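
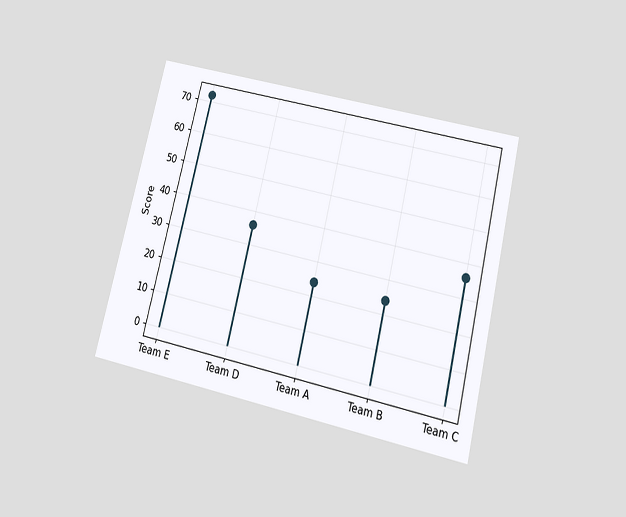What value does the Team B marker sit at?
The chart is tilted about 14° clockwise and viewed slightly from below. The Team B marker sits at 24.

24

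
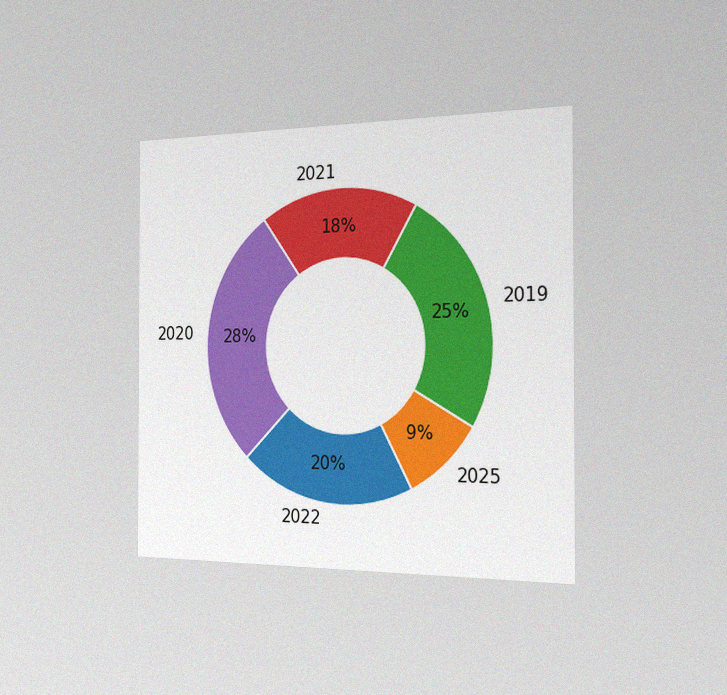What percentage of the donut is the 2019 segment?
25%

The chart is viewed slightly from the right, with some photo noise. The 2019 segment takes up 25% of the ring.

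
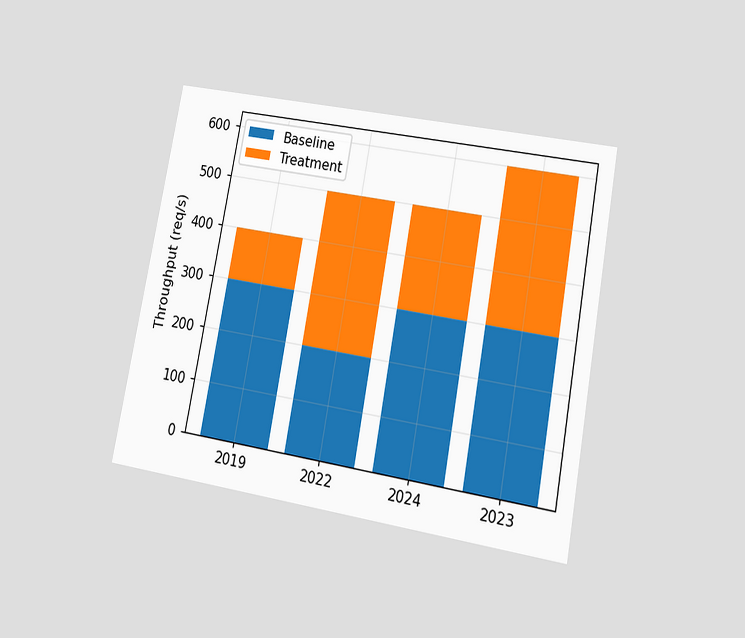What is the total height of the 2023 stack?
The chart is tilted about 10° clockwise and viewed at a slight angle. The 2023 stack's top reaches 600req/s on the y-axis.

600req/s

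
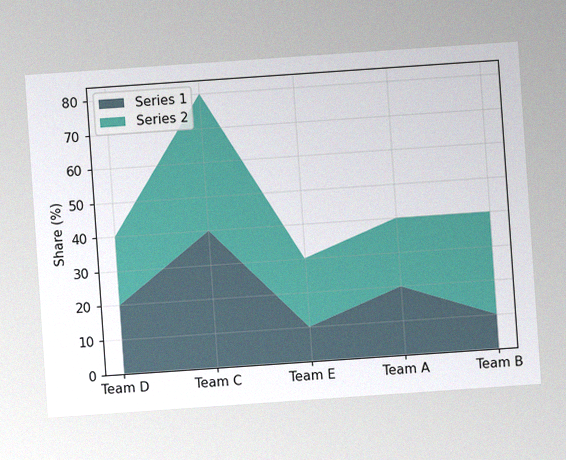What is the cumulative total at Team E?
The chart is tilted about 4° counter-clockwise, with some photo noise. The stacked total at Team E reaches 30%.

30%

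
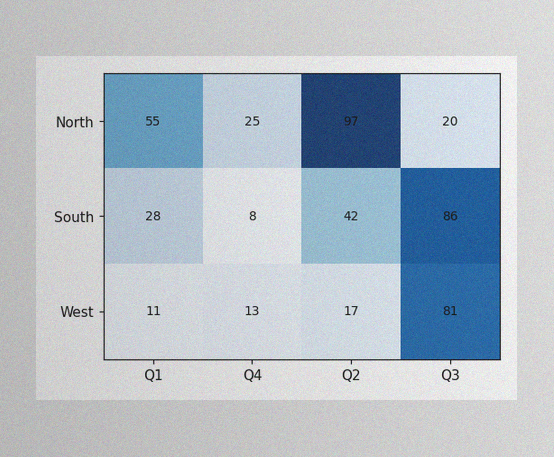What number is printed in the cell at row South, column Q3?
The image has some photo noise and uneven lighting. The (South, Q3) cell reads 86.

86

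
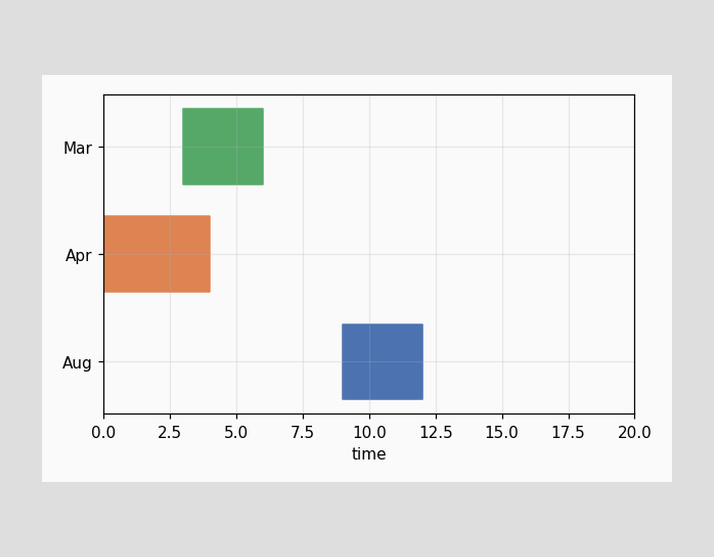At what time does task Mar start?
3

The Mar bar begins at t=3.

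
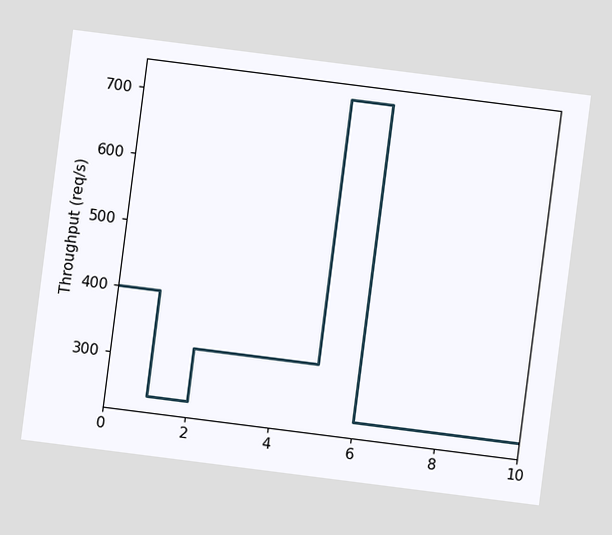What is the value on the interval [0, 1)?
The chart is tilted about 7° clockwise. On [0, 1) the step sits at 400req/s.

400req/s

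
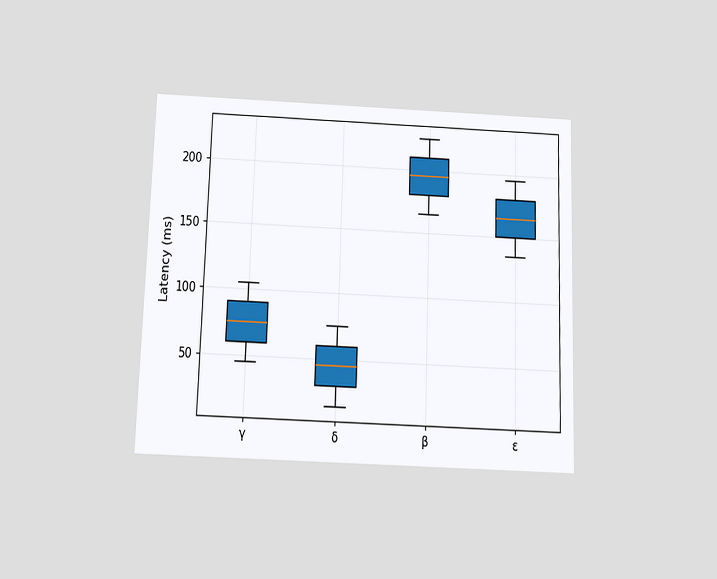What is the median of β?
195ms

The chart is viewed slightly from below. The median line in the β box sits at 195ms.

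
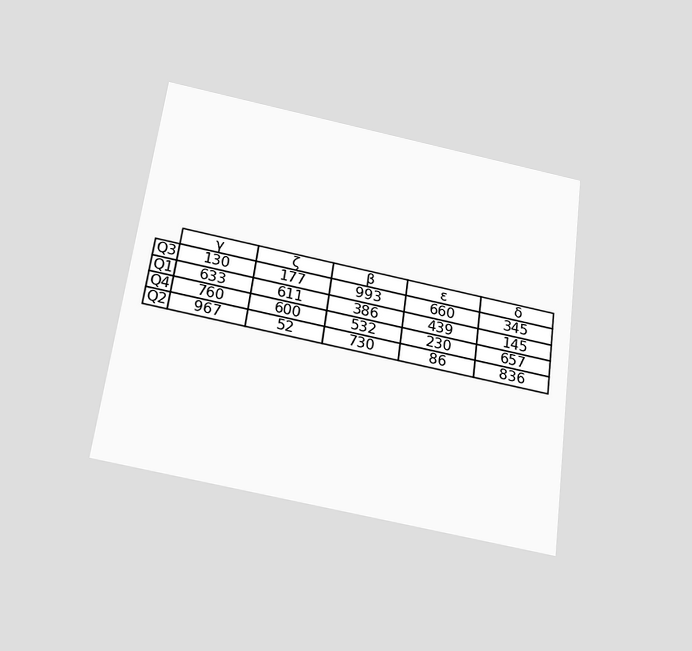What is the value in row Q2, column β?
The chart is tilted about 7° clockwise and viewed slightly from below. The (Q2, β) cell reads 730.

730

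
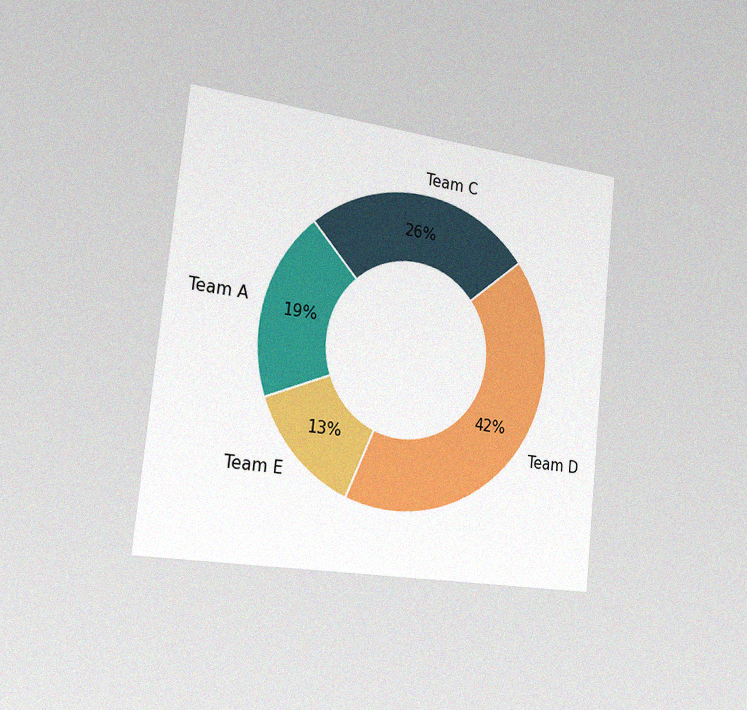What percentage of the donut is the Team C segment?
The chart is tilted about 6° clockwise and viewed slightly from the left, with some photo noise. The Team C segment takes up 26% of the ring.

26%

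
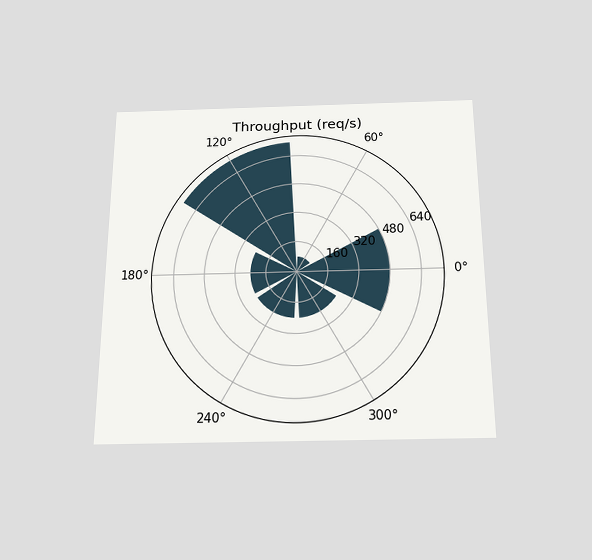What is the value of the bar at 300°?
The chart is viewed slightly from below. The bar at 300° reaches 240req/s on the radial axis.

240req/s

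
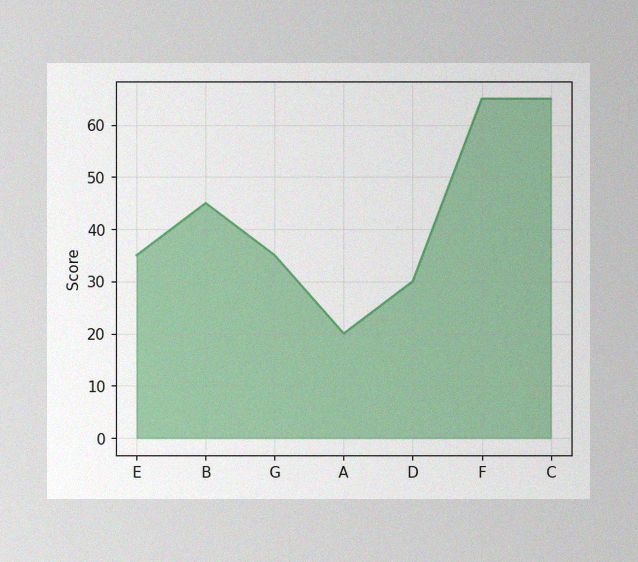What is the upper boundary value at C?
65

The image has some photo noise and uneven lighting. At C the upper boundary is at 65.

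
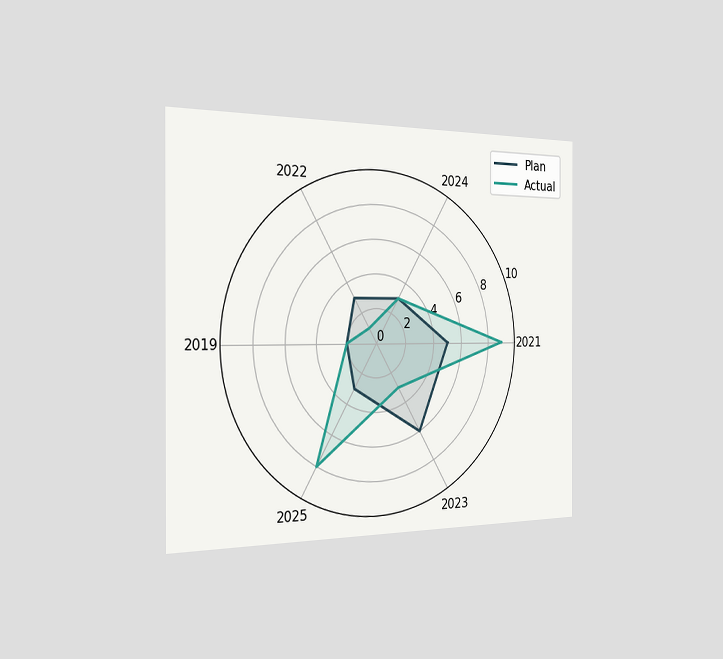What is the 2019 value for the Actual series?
2

The chart is viewed slightly from the left. On the 2019 axis, Actual reaches 2.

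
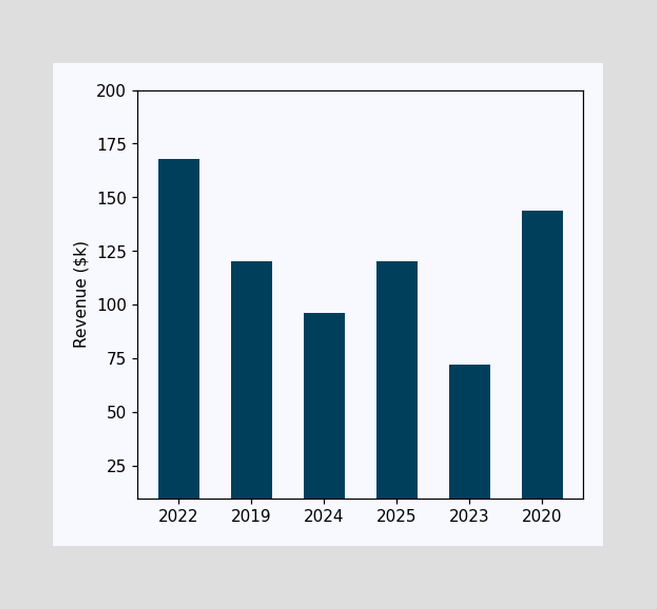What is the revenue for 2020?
$144k

Reading along the chart's y-axis, the 2020 bar reaches $144k.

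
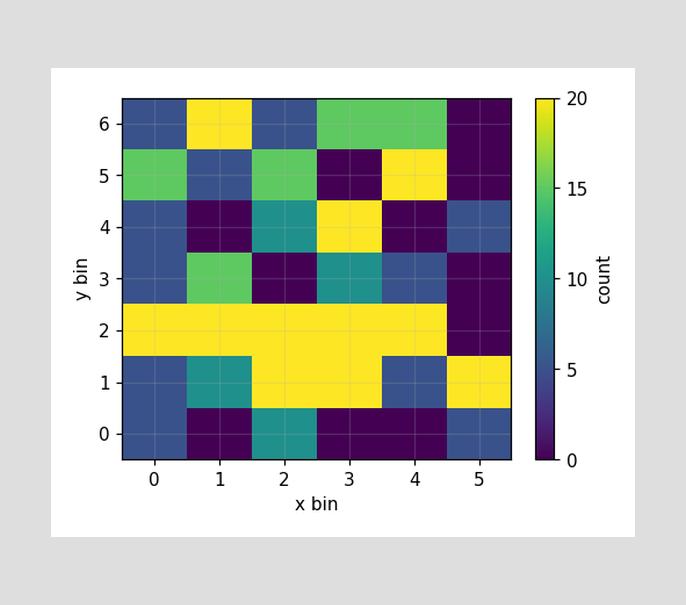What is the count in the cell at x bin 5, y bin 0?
Matching the cell (5, 0) against the colorbar gives 5.

5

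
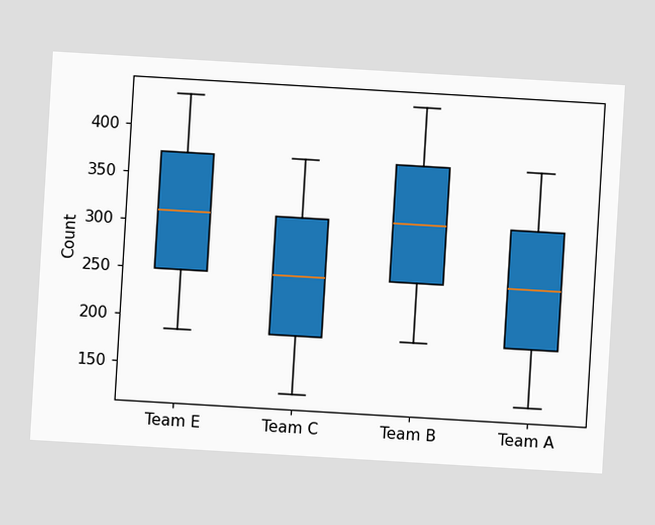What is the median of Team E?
The chart is tilted about 3° clockwise. The median line in the Team E box sits at 310.

310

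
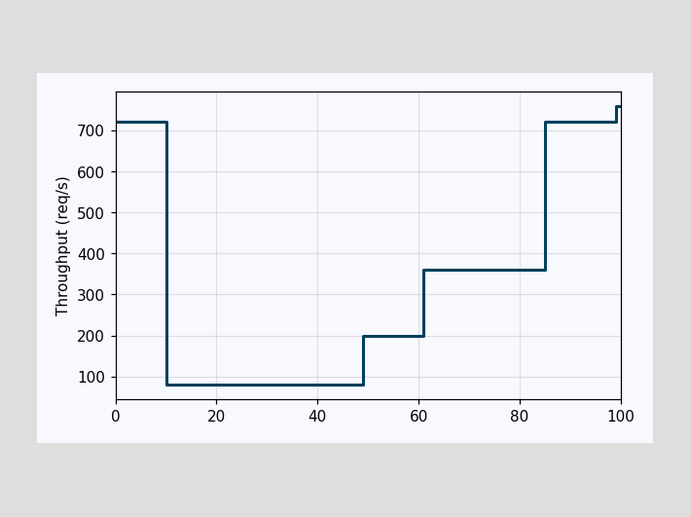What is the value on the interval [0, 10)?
On [0, 10) the step sits at 720req/s.

720req/s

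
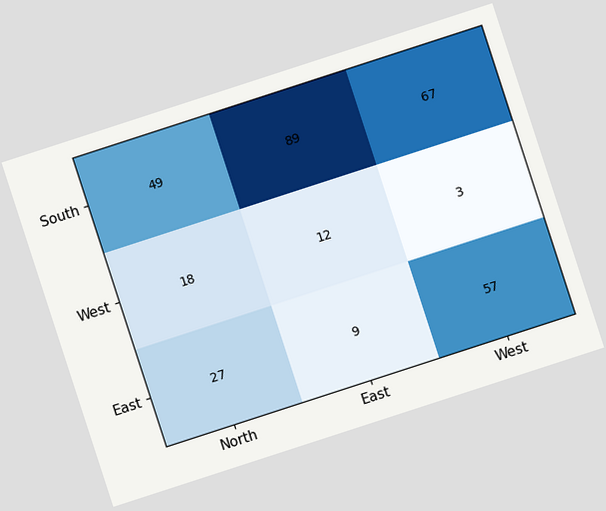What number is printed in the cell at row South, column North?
49

The chart is tilted about 18° counter-clockwise. The (South, North) cell reads 49.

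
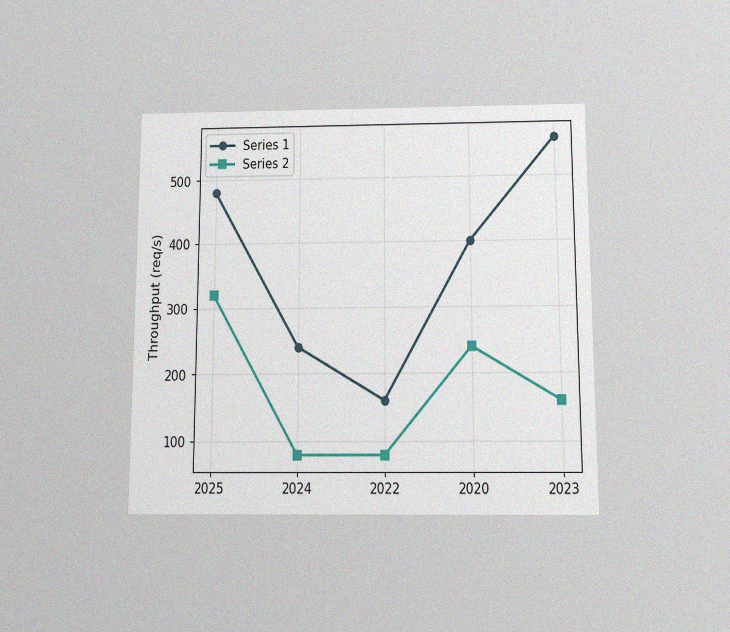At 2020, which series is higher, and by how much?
Series 1, by 160req/s

The chart is viewed slightly from below, with some photo noise. At 2020, Series 1 sits above the other line by 160req/s.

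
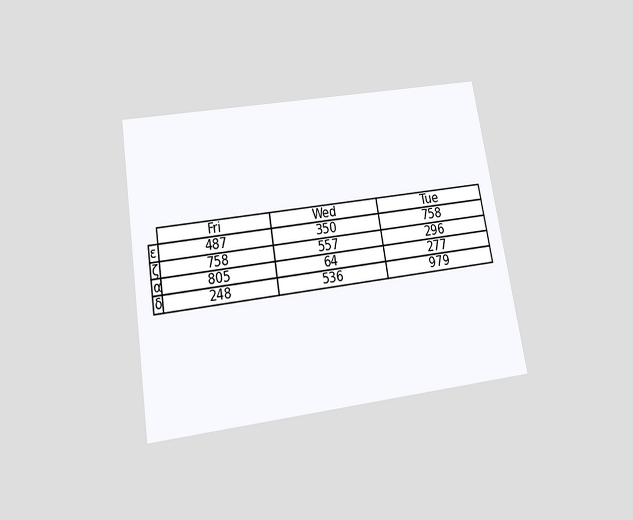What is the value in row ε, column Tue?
758

The chart is tilted about 9° counter-clockwise and viewed slightly from below. The (ε, Tue) cell reads 758.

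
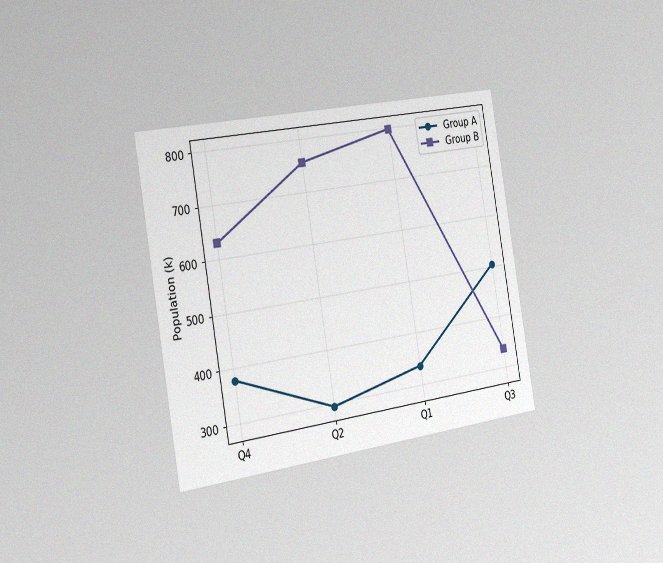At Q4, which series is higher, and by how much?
Group B, by 252k

The chart is tilted about 10° counter-clockwise and viewed slightly from the left, with some photo noise. At Q4, Group B sits above the other line by 252k.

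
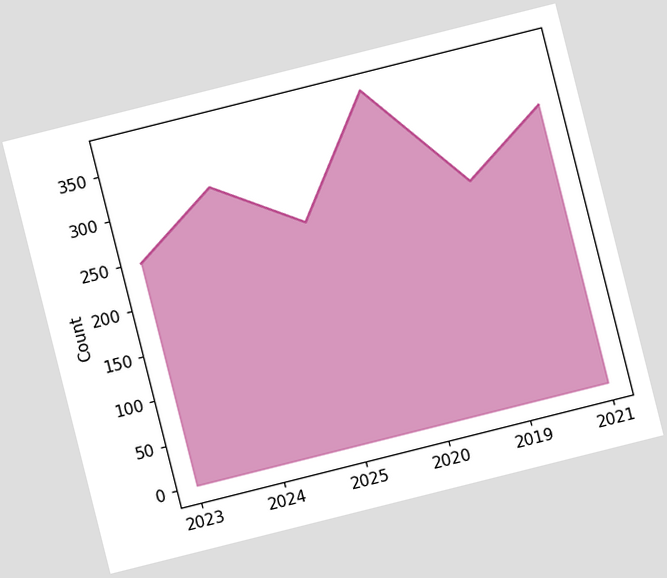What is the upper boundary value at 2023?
248

The chart is tilted about 14° counter-clockwise. At 2023 the upper boundary is at 248.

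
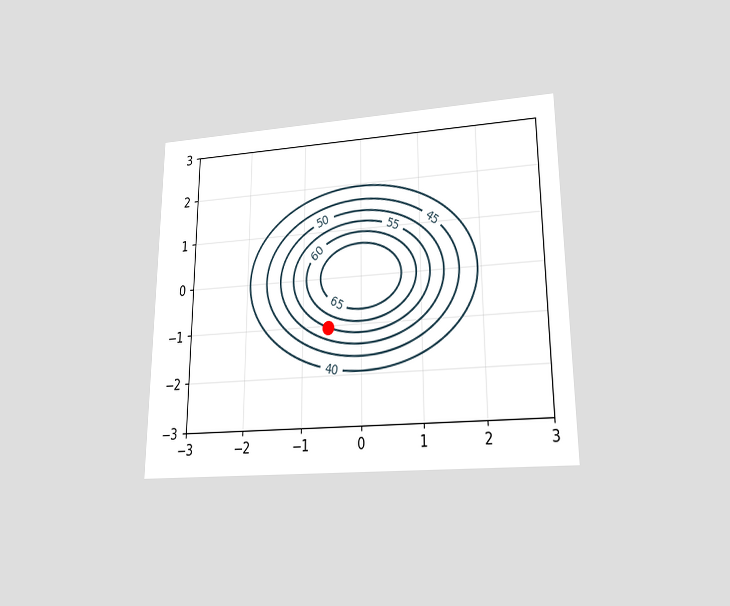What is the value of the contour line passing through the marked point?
55

The chart is viewed at a slight angle. The marked point sits on the contour labelled 55.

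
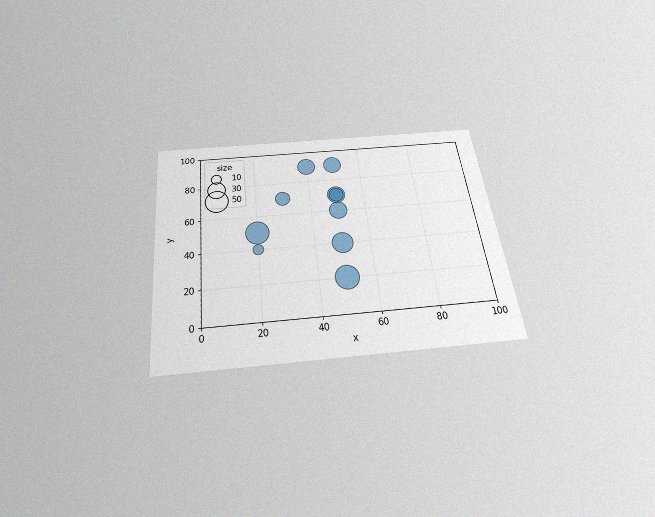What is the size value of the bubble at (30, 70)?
The chart is tilted about 7° counter-clockwise and viewed slightly from below, with some photo noise. Matching the bubble at (30, 70) against the size legend gives 20.

20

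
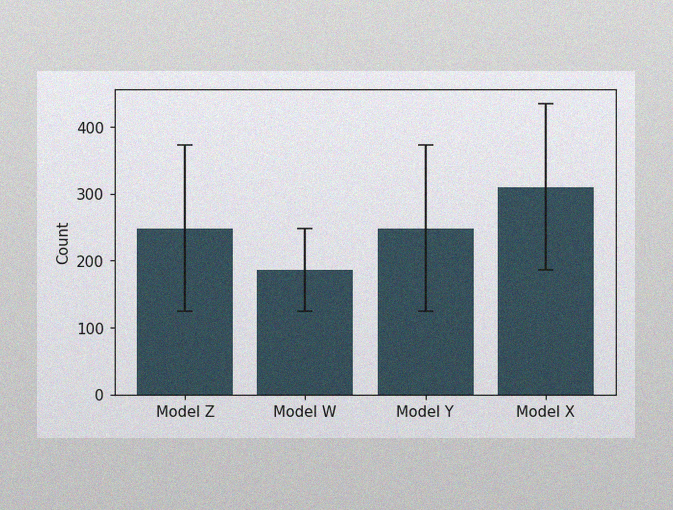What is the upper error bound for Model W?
248

The image has some photo noise and uneven lighting. The Model W bar's upper whisker reaches 248.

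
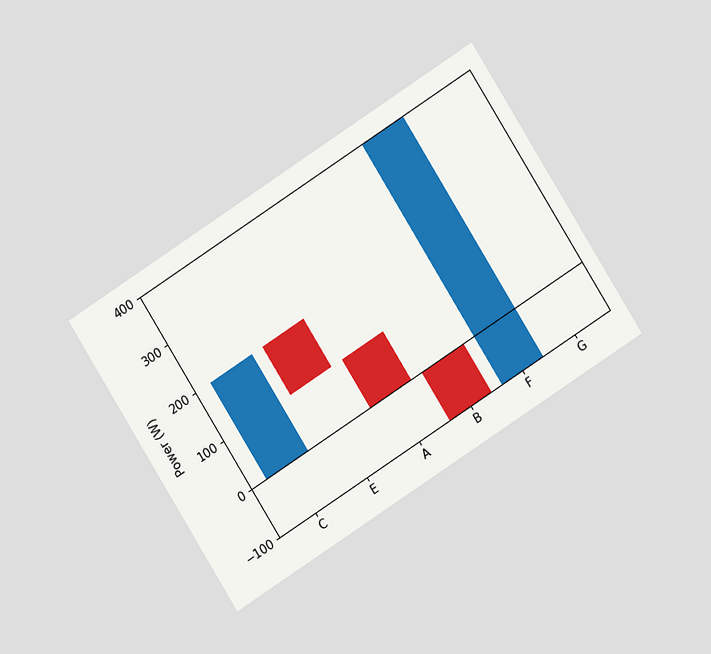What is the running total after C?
200W

The chart is tilted about 32° counter-clockwise and viewed at a slight angle. After C the running total reaches 200W.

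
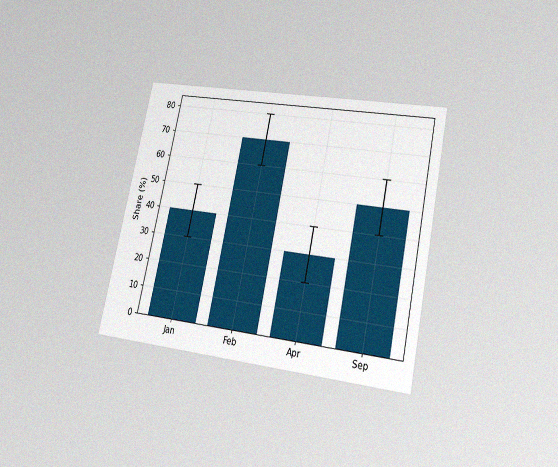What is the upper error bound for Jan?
50%

The chart is tilted about 12° clockwise and viewed slightly from below, with some photo noise. The Jan bar's upper whisker reaches 50%.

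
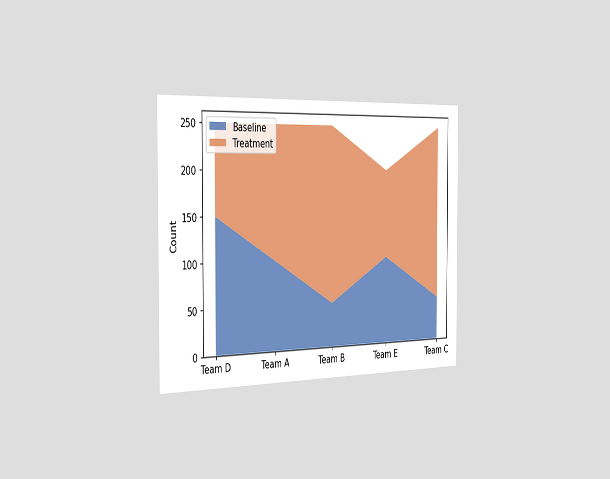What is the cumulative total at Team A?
250

The chart is viewed slightly from the left. The stacked total at Team A reaches 250.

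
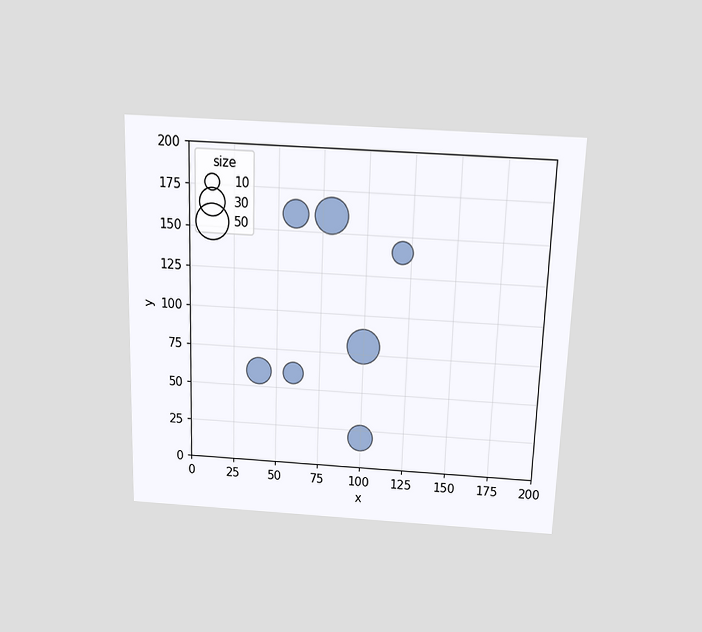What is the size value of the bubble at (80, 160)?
50

The chart is viewed slightly from above. Matching the bubble at (80, 160) against the size legend gives 50.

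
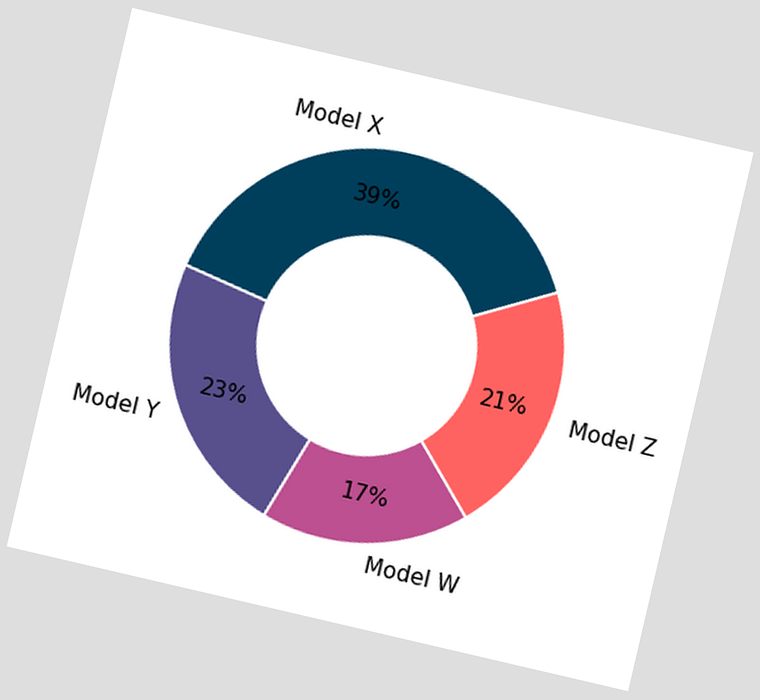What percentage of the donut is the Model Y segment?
The chart is tilted about 13° clockwise. The Model Y segment takes up 23% of the ring.

23%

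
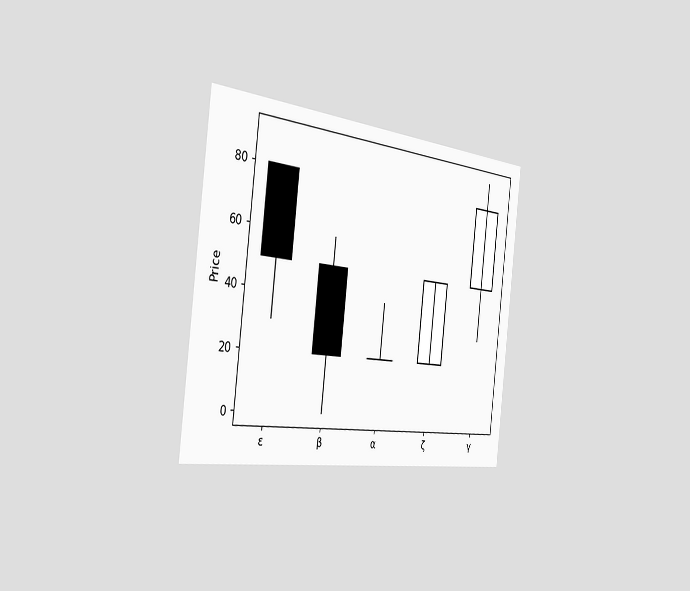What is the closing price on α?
The chart is tilted about 7° clockwise and viewed slightly from the left. The α candle closes at 20.

20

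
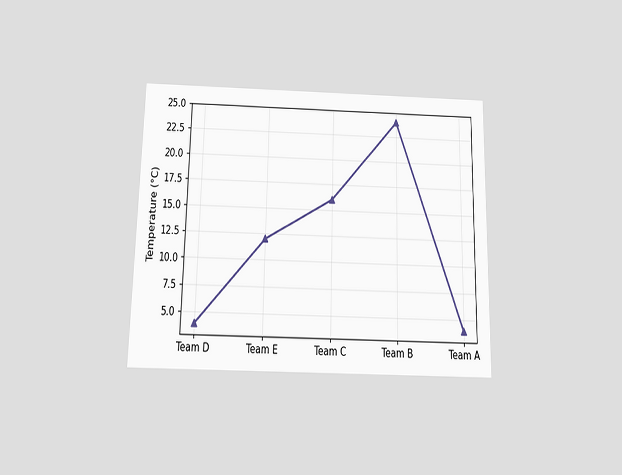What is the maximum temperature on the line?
The chart is viewed slightly from below. The highest point is at Team B, and reading across to the y-axis gives 24°C.

24°C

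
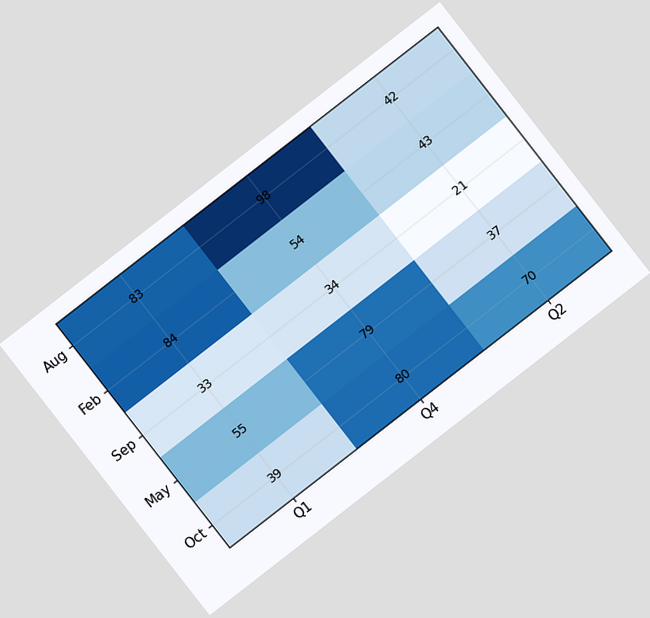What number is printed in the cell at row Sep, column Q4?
The chart is tilted about 38° counter-clockwise. The (Sep, Q4) cell reads 34.

34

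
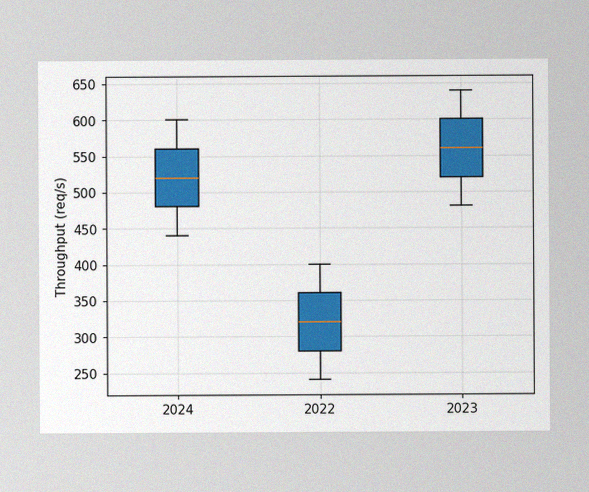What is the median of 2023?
The image has some photo noise and uneven lighting. The median line in the 2023 box sits at 560req/s.

560req/s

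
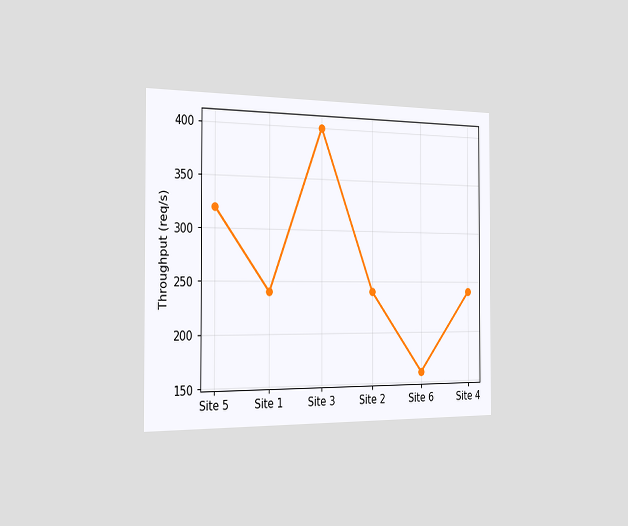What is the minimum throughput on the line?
The chart is viewed slightly from the left. The lowest point is at Site 6, and reading across to the y-axis gives 160req/s.

160req/s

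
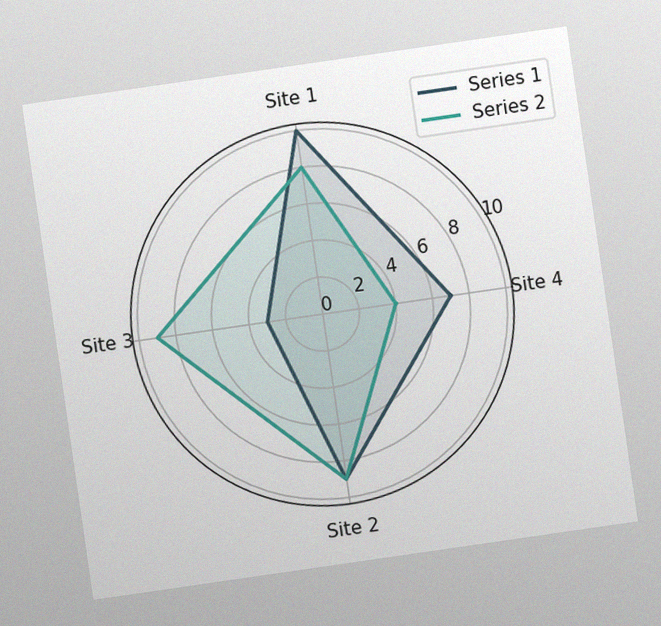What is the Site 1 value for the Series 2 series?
8

The chart is tilted about 8° counter-clockwise, with some photo noise. On the Site 1 axis, Series 2 reaches 8.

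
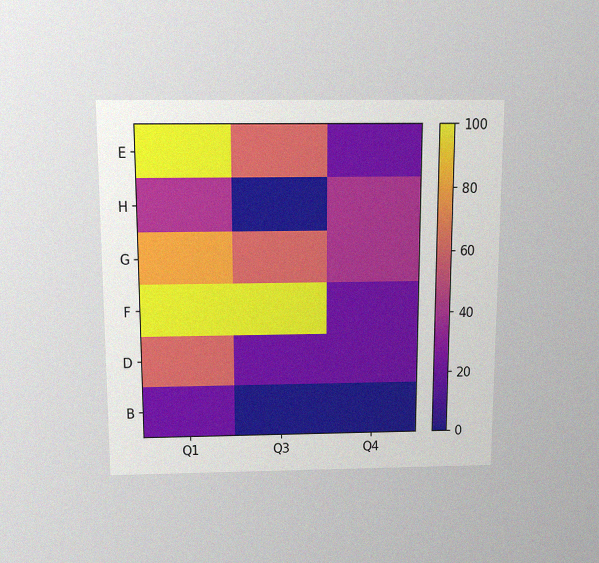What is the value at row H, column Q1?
The chart is viewed slightly from above, with some photo noise. Matching cell (H, Q1) against the colorbar gives 40.

40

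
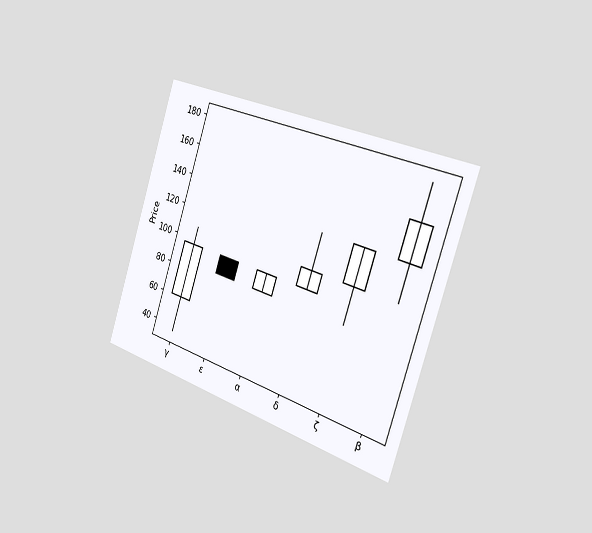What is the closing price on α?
96

The chart is tilted about 18° clockwise and viewed slightly from the right. The α candle closes at 96.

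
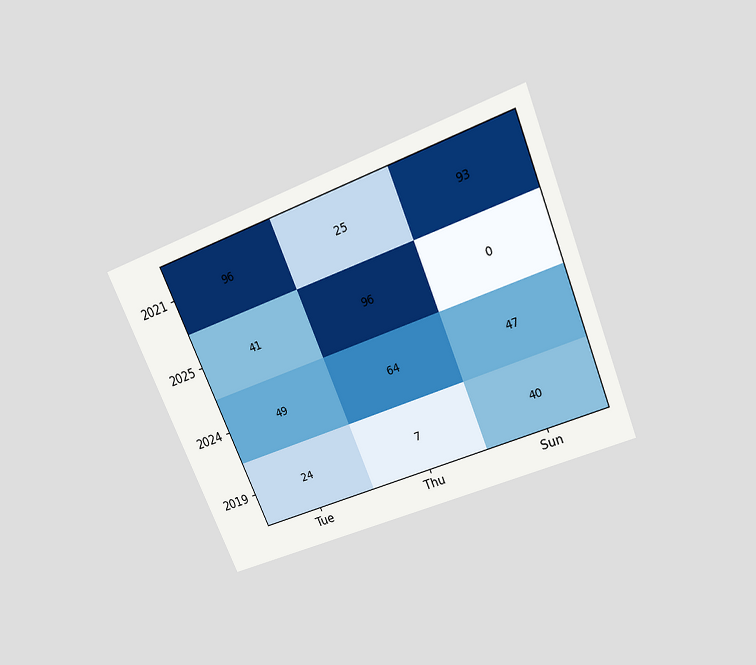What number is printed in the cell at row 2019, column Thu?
The chart is tilted about 23° counter-clockwise and viewed slightly from above. The (2019, Thu) cell reads 7.

7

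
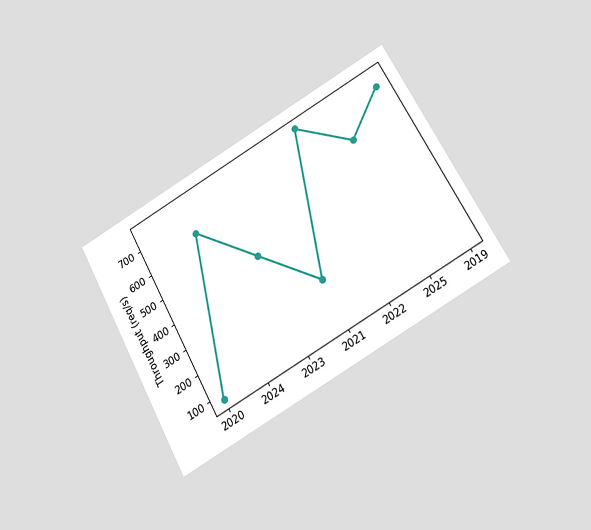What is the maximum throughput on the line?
760req/s

The chart is tilted about 29° counter-clockwise and viewed at a slight angle. The highest point is at 2022, and reading across to the y-axis gives 760req/s.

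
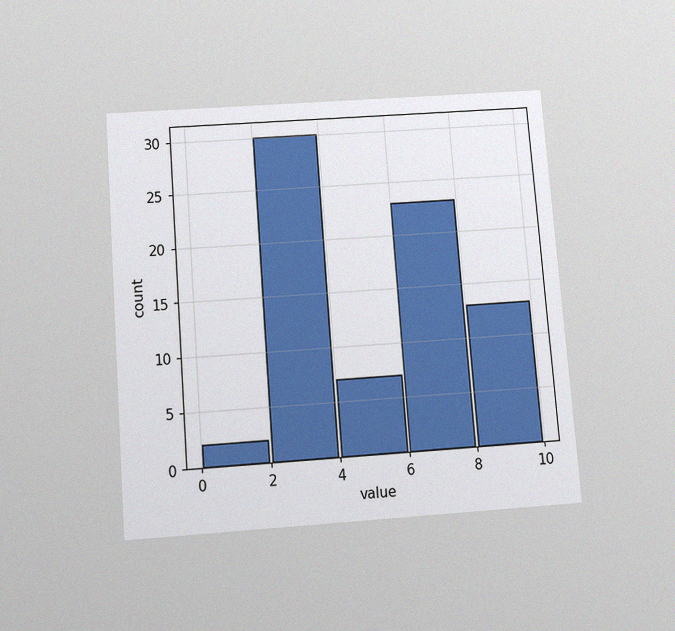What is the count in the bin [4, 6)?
7

The chart is tilted about 4° counter-clockwise and viewed slightly from below, with some photo noise. The [4, 6) bin has height 7.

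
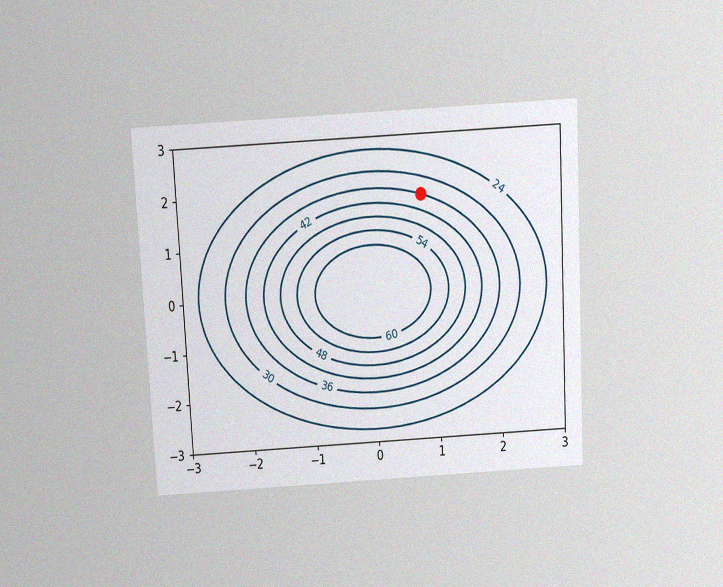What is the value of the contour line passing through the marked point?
36

The chart is tilted about 3° counter-clockwise and viewed slightly from above, with some photo noise. The marked point sits on the contour labelled 36.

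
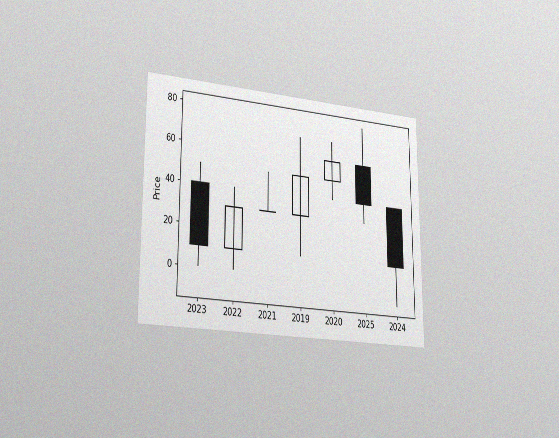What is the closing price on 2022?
30

The chart is viewed slightly from the left, with some photo noise. The 2022 candle closes at 30.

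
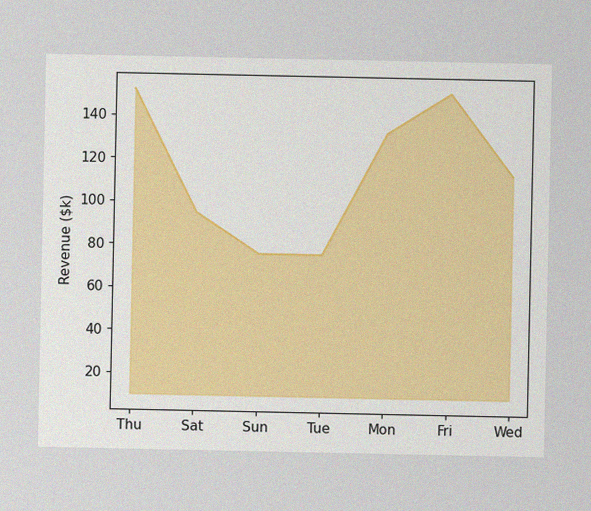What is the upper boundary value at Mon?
The image has some photo noise and uneven lighting. At Mon the upper boundary is at $133k.

$133k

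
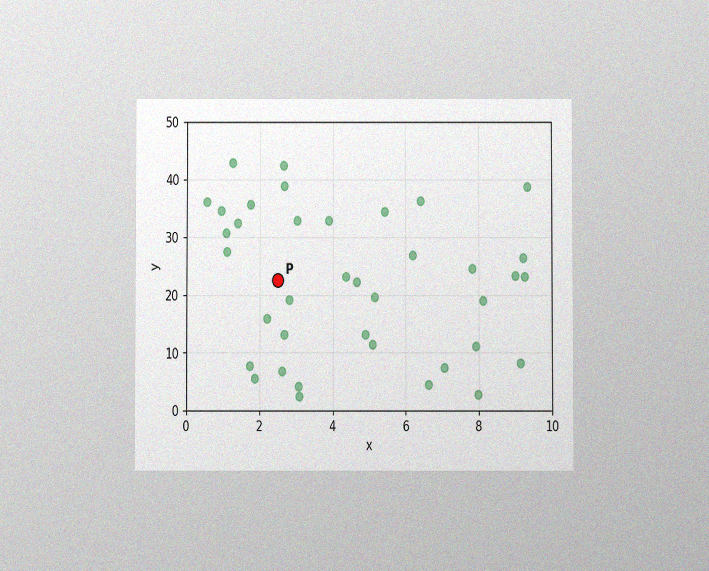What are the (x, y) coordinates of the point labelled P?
The chart is viewed at a slight angle, with some photo noise. Following the gridlines from P to each axis, P sits at (2.5, 22.5).

(2.5, 22.5)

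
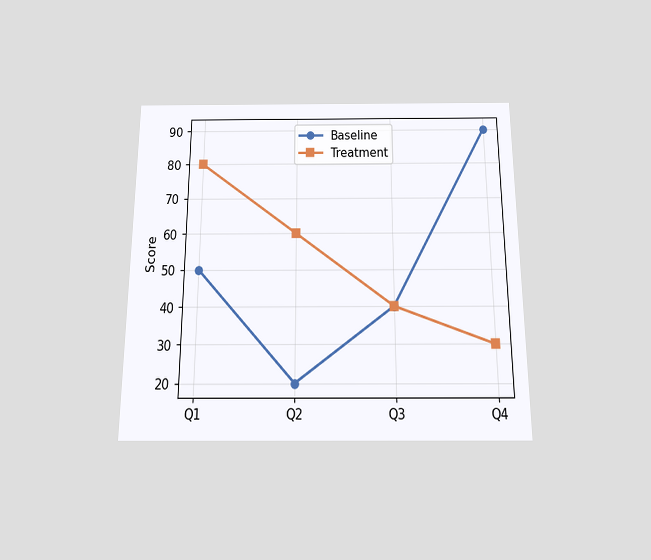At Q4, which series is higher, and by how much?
Baseline, by 60

The chart is viewed slightly from below. At Q4, Baseline sits above the other line by 60.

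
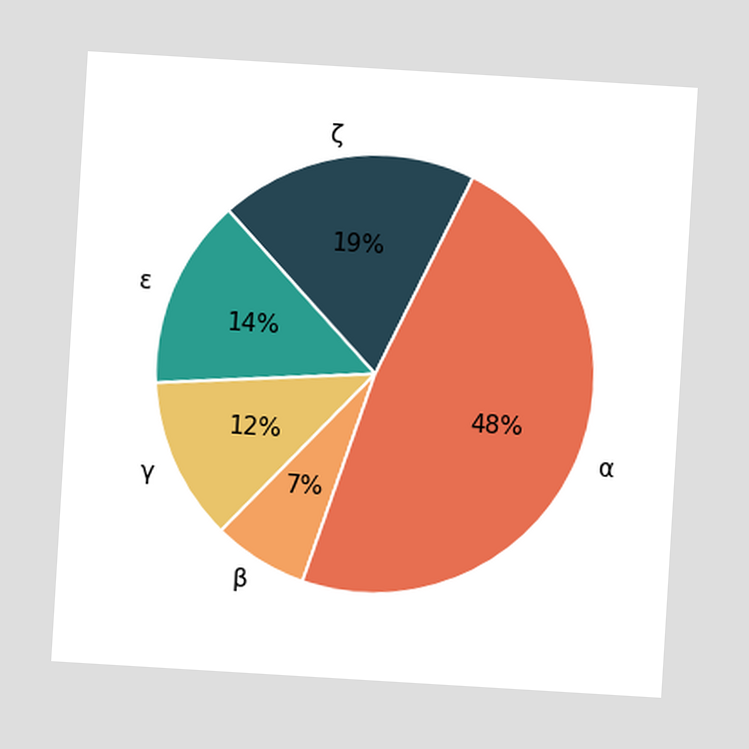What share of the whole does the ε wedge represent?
The chart is tilted about 3° clockwise. The ε slice takes up 14% of the pie.

14%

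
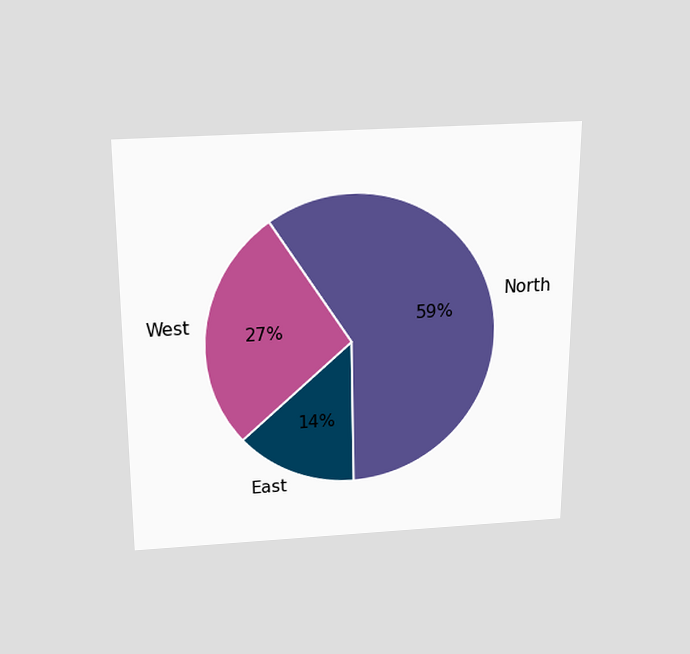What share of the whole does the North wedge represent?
The chart is viewed slightly from above. The North slice takes up 59% of the pie.

59%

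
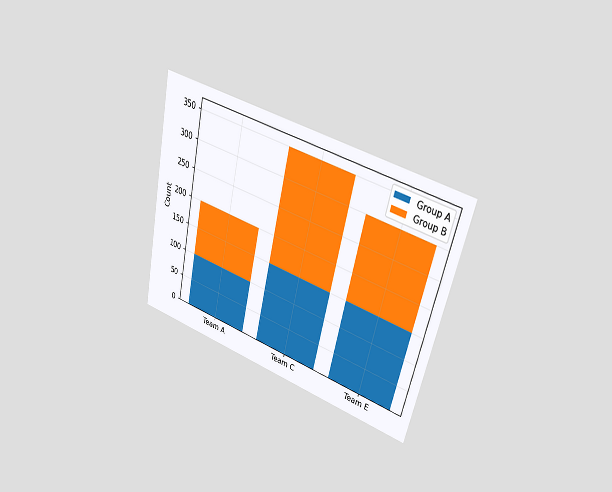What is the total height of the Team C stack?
The chart is tilted about 13° clockwise and viewed at a slight angle. The Team C stack's top reaches 350 on the y-axis.

350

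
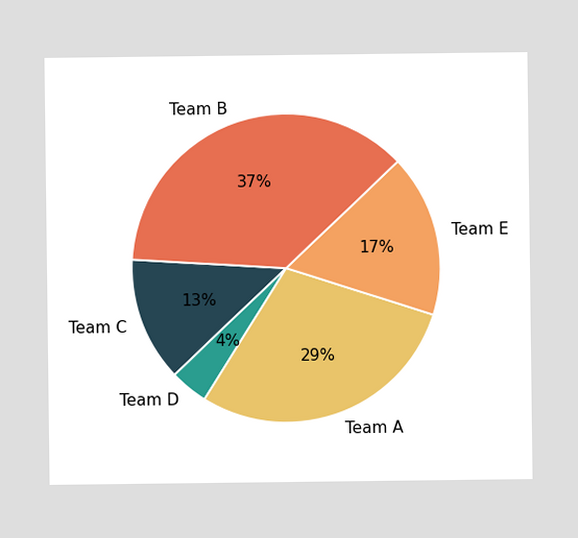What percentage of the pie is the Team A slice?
The Team A slice takes up 29% of the pie.

29%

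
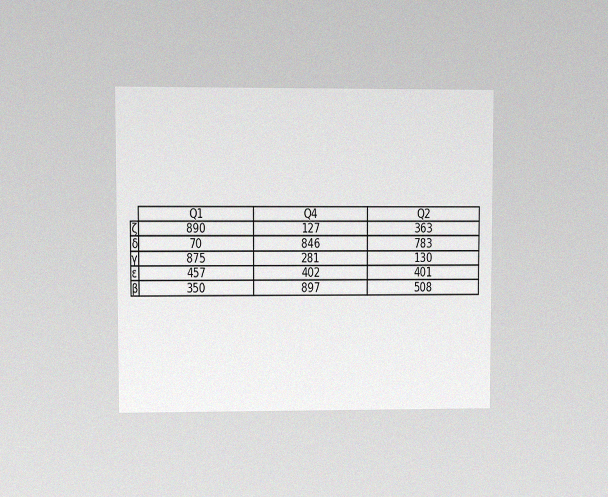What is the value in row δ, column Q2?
783

The chart is viewed at a slight angle, with some photo noise. The (δ, Q2) cell reads 783.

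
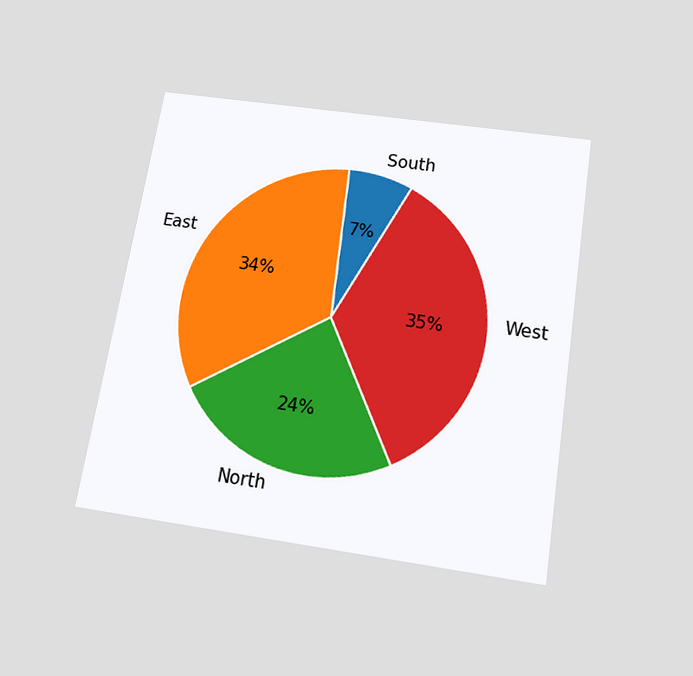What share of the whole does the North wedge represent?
24%

The chart is tilted about 9° clockwise and viewed slightly from below. The North slice takes up 24% of the pie.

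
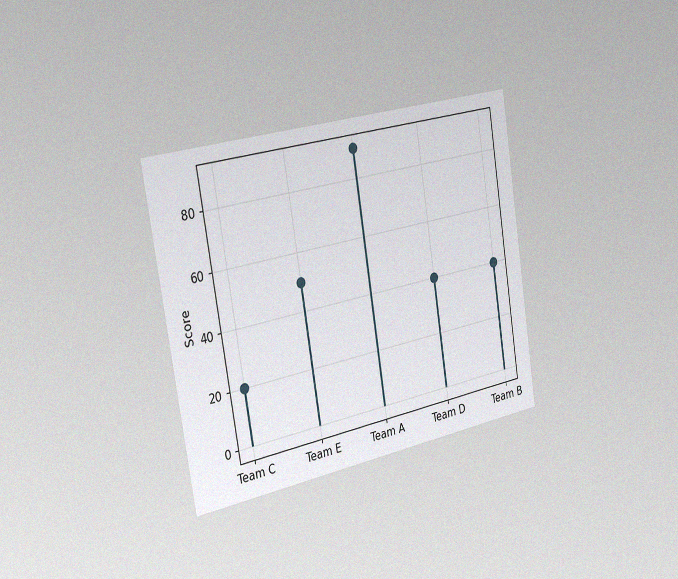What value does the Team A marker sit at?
The chart is tilted about 9° counter-clockwise and viewed slightly from the left, with some photo noise. The Team A marker sits at 90.

90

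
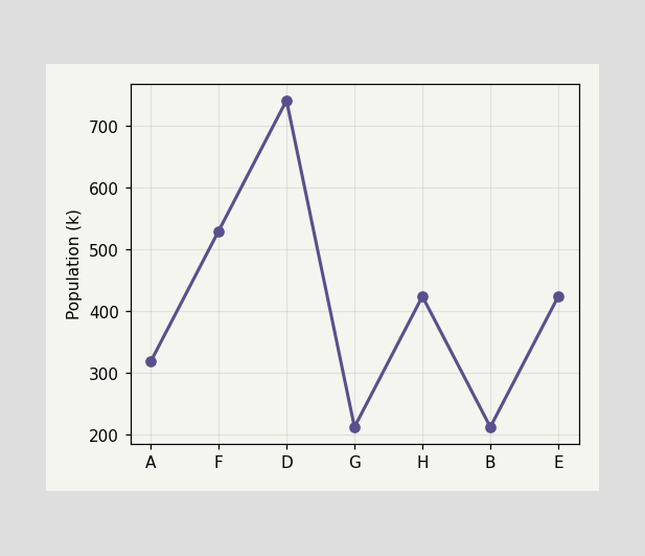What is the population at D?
742k

At D, the line is at 742k.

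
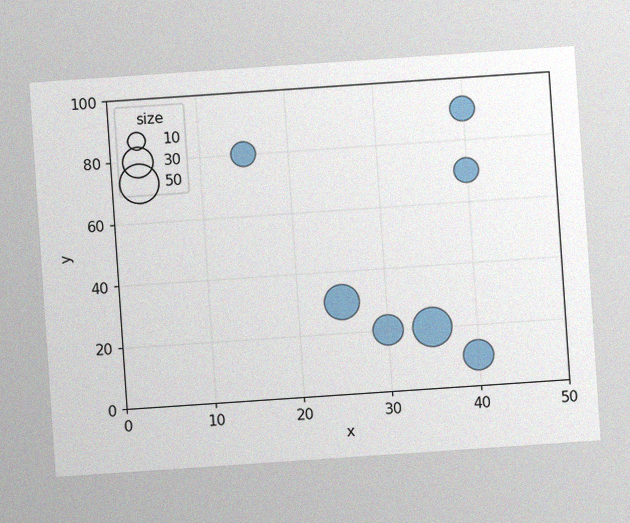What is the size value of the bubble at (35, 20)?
The chart is tilted about 4° counter-clockwise, with some photo noise. Matching the bubble at (35, 20) against the size legend gives 50.

50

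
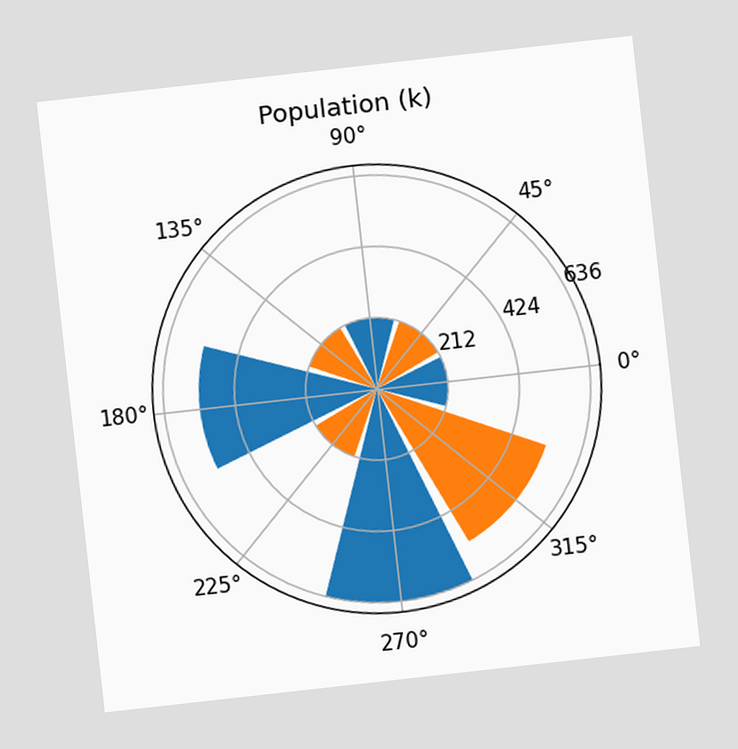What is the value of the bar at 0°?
212k

The chart is tilted about 6° counter-clockwise. The bar at 0° reaches 212k on the radial axis.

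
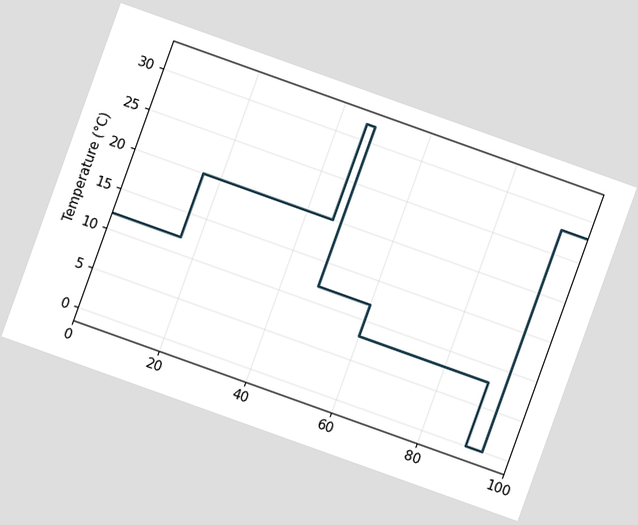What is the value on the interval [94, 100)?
28°C

The chart is tilted about 20° clockwise. On [94, 100) the step sits at 28°C.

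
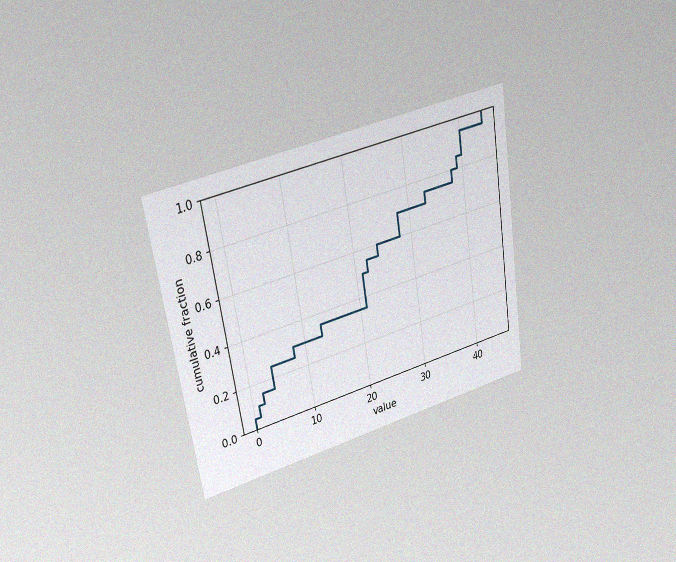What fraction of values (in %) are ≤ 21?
50%

The chart is tilted about 9° counter-clockwise and viewed at a slight angle, with some photo noise. At x=21 the ECDF step is at 50%.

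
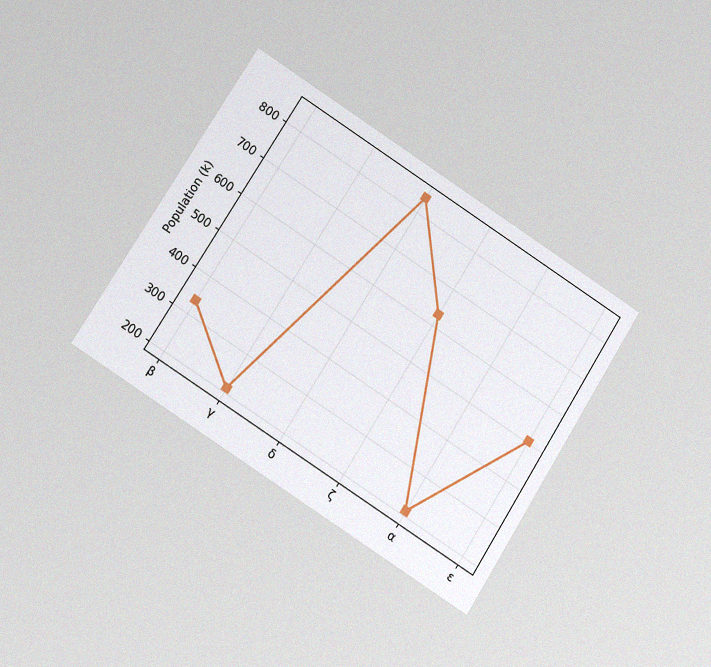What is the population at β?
336k

The chart is tilted about 32° clockwise and viewed at a slight angle, with some photo noise. At β, the line is at 336k.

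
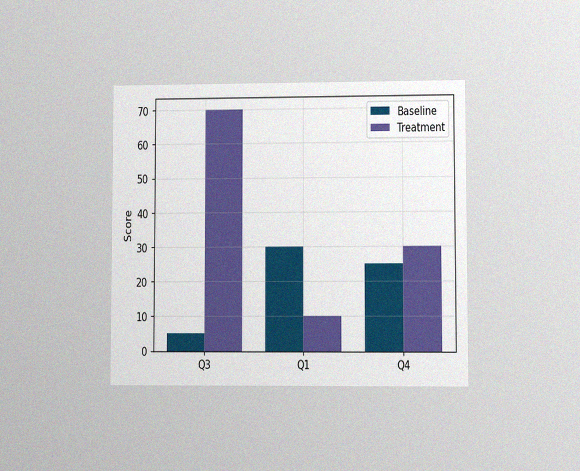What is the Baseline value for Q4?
25

The chart is viewed at a slight angle, with some photo noise. The Baseline bar at Q4 reaches 25 on the y-axis.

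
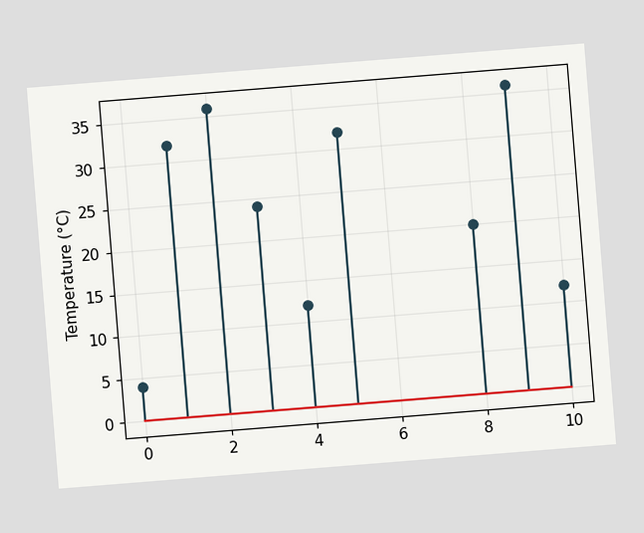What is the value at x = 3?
The chart is tilted about 5° counter-clockwise. The stem at x=3 reaches 24°C.

24°C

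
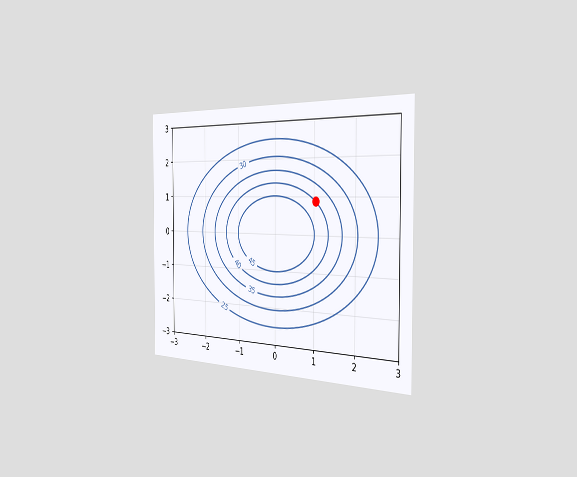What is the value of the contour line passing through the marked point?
The chart is viewed slightly from the right. The marked point sits on the contour labelled 40.

40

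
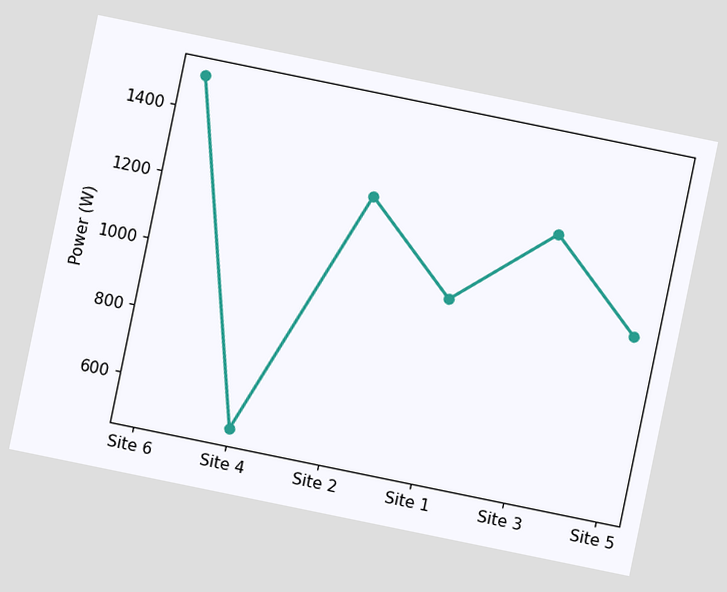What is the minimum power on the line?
The chart is tilted about 12° clockwise. The lowest point is at Site 4, and reading across to the y-axis gives 500W.

500W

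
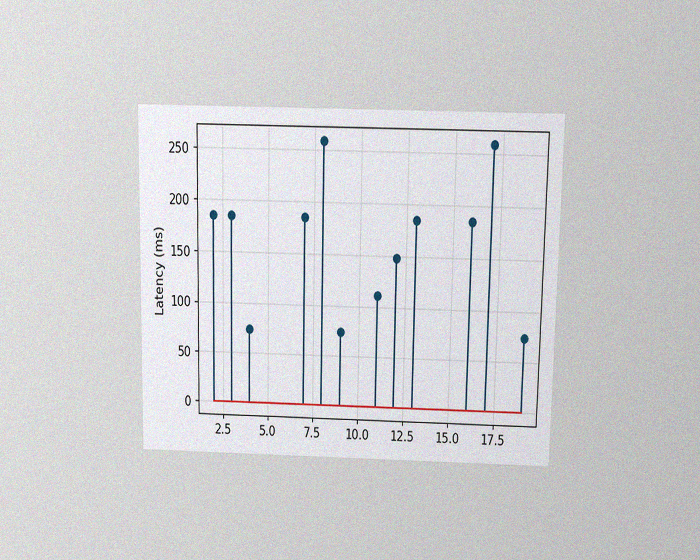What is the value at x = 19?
74ms

The chart is viewed slightly from above, with some photo noise. The stem at x=19 reaches 74ms.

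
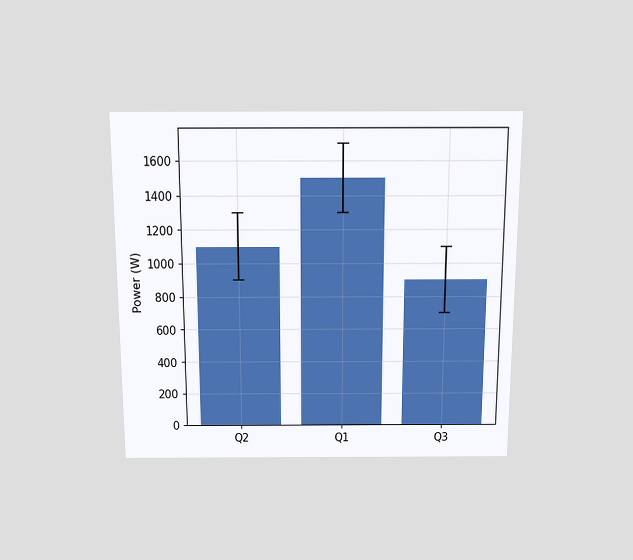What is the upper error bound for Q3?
1100W

The chart is viewed slightly from above. The Q3 bar's upper whisker reaches 1100W.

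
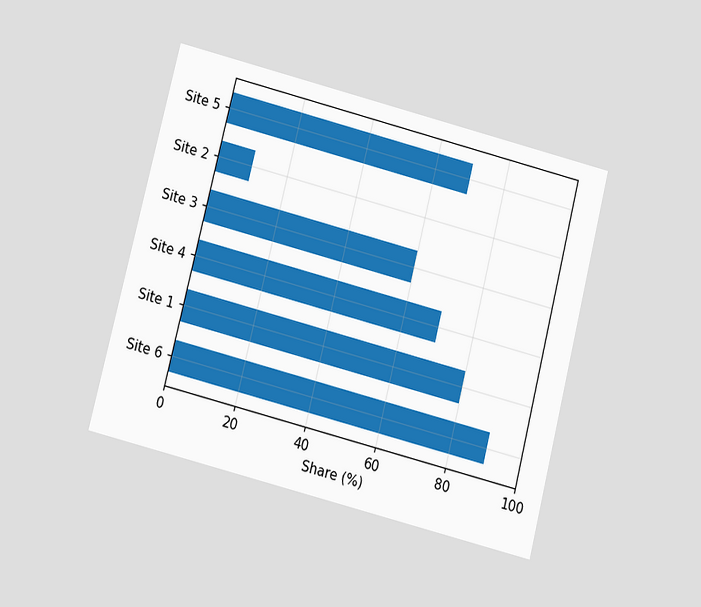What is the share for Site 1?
The chart is tilted about 14° clockwise and viewed slightly from below. Reading along the chart's x-axis, the Site 1 bar reaches 80%.

80%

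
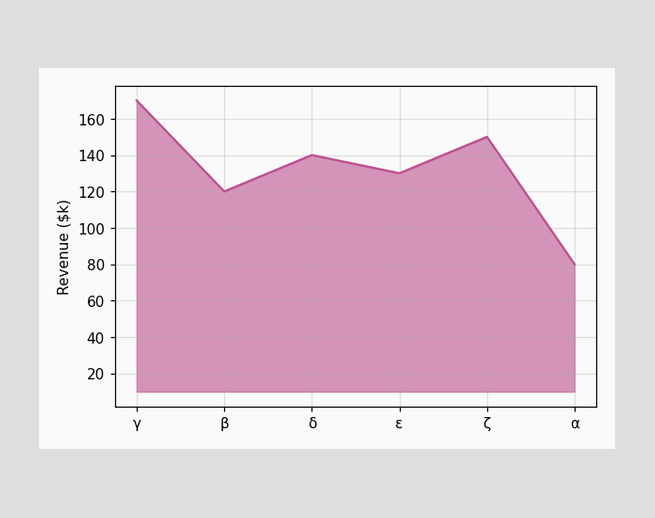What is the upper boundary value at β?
At β the upper boundary is at $120k.

$120k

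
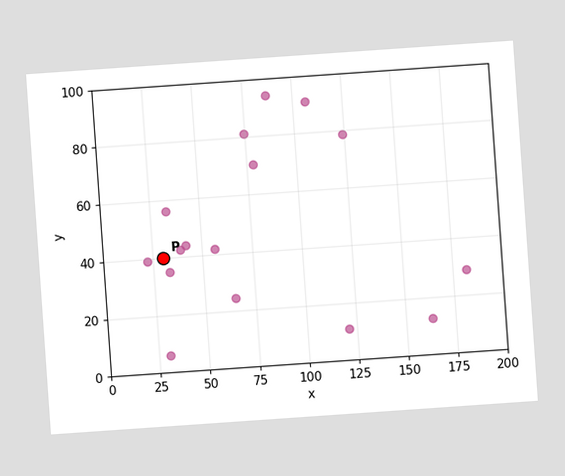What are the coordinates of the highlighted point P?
The chart is tilted about 4° counter-clockwise. Following the gridlines from P to each axis, P sits at (30, 40).

(30, 40)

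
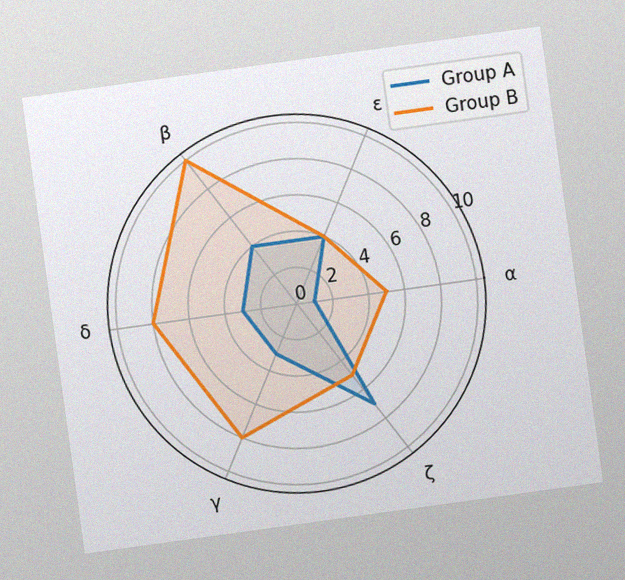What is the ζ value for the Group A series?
7

The chart is tilted about 8° counter-clockwise, with some photo noise. On the ζ axis, Group A reaches 7.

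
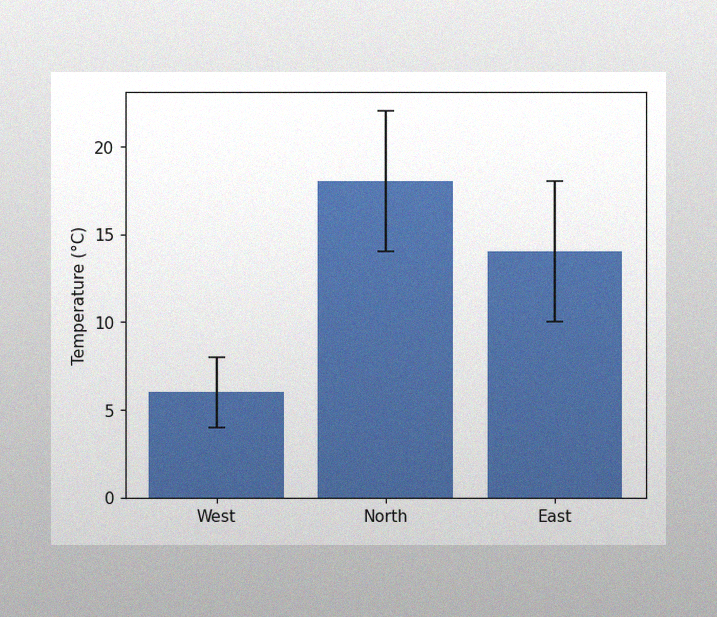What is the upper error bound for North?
The image has some photo noise and uneven lighting. The North bar's upper whisker reaches 22°C.

22°C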